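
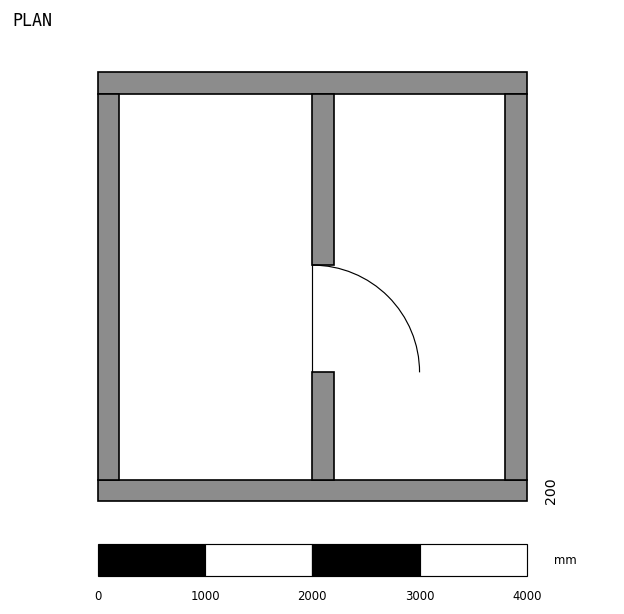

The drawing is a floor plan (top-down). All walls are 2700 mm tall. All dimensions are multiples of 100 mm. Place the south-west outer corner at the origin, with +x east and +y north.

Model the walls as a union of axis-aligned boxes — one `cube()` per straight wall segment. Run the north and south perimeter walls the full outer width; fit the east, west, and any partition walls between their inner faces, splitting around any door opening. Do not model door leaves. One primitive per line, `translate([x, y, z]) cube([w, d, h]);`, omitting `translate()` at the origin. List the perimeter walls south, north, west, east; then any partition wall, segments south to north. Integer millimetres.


cube([4000, 200, 2700]);
translate([0, 3800, 0]) cube([4000, 200, 2700]);
translate([0, 200, 0]) cube([200, 3600, 2700]);
translate([3800, 200, 0]) cube([200, 3600, 2700]);
translate([2000, 200, 0]) cube([200, 1000, 2700]);
translate([2000, 2200, 0]) cube([200, 1600, 2700]);


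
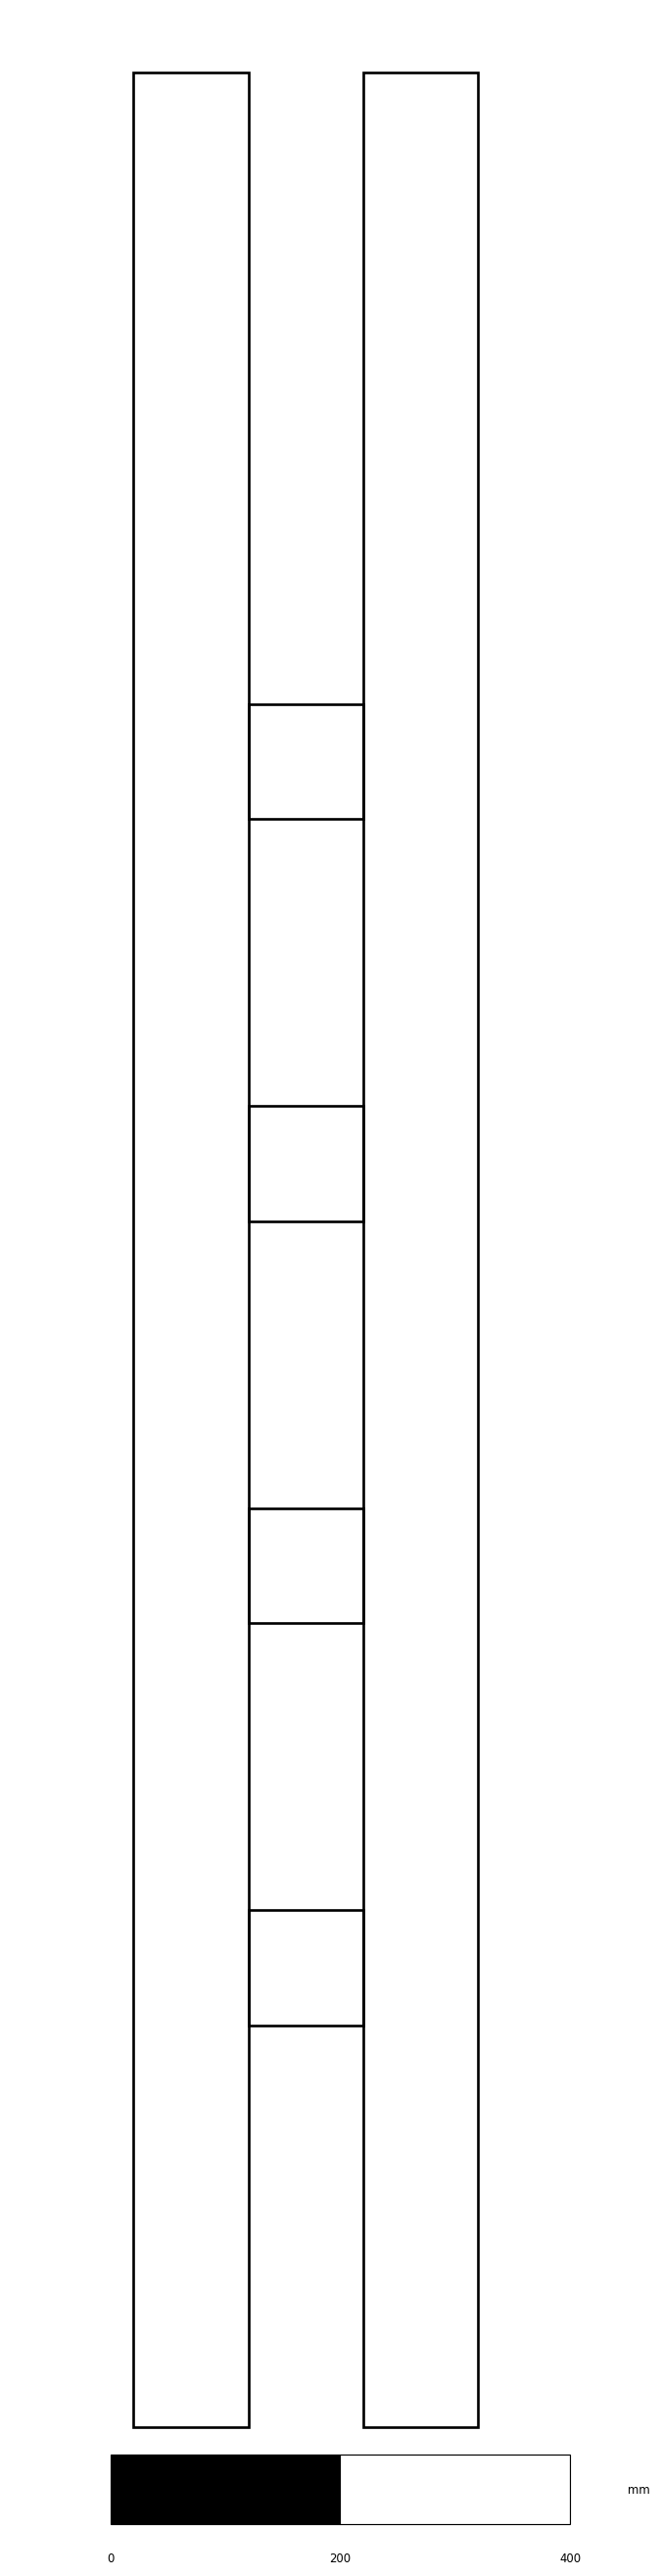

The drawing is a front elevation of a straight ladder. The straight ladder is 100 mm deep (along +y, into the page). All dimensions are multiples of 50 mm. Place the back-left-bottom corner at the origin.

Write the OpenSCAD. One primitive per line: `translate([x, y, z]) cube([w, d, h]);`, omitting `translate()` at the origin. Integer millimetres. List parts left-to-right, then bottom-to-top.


cube([100, 100, 2050]);
translate([100, 0, 350]) cube([100, 100, 100]);
translate([100, 0, 700]) cube([100, 100, 100]);
translate([100, 0, 1050]) cube([100, 100, 100]);
translate([100, 0, 1400]) cube([100, 100, 100]);
translate([200, 0, 0]) cube([100, 100, 2050]);


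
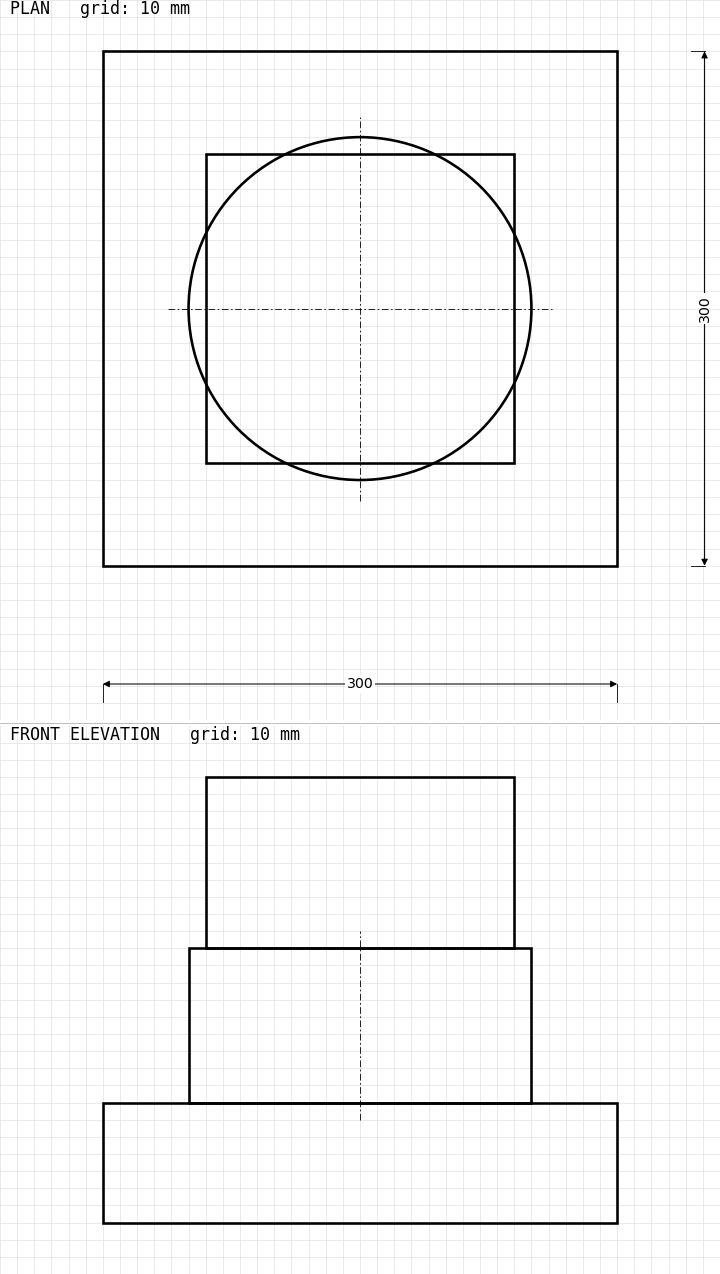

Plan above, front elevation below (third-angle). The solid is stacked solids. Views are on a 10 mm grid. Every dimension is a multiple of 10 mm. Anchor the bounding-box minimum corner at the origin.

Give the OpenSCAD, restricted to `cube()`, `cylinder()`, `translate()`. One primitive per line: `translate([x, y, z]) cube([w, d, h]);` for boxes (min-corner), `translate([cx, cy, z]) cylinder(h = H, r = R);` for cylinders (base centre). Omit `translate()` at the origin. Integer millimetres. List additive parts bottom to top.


cube([300, 300, 70]);
translate([150, 150, 70]) cylinder(h = 90, r = 100);
translate([60, 60, 160]) cube([180, 180, 100]);


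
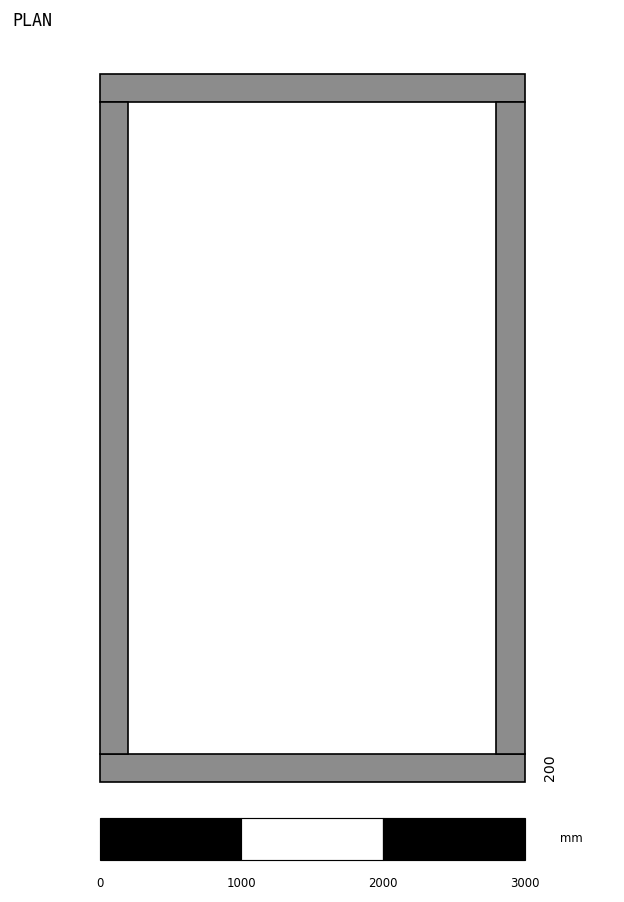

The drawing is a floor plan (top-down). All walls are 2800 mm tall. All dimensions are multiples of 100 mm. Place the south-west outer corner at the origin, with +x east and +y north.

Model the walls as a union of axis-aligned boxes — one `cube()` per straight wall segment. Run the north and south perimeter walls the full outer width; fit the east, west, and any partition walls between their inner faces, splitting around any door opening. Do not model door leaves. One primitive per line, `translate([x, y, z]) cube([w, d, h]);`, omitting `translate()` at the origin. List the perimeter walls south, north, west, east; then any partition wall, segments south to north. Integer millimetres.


cube([3000, 200, 2800]);
translate([0, 4800, 0]) cube([3000, 200, 2800]);
translate([0, 200, 0]) cube([200, 4600, 2800]);
translate([2800, 200, 0]) cube([200, 4600, 2800]);


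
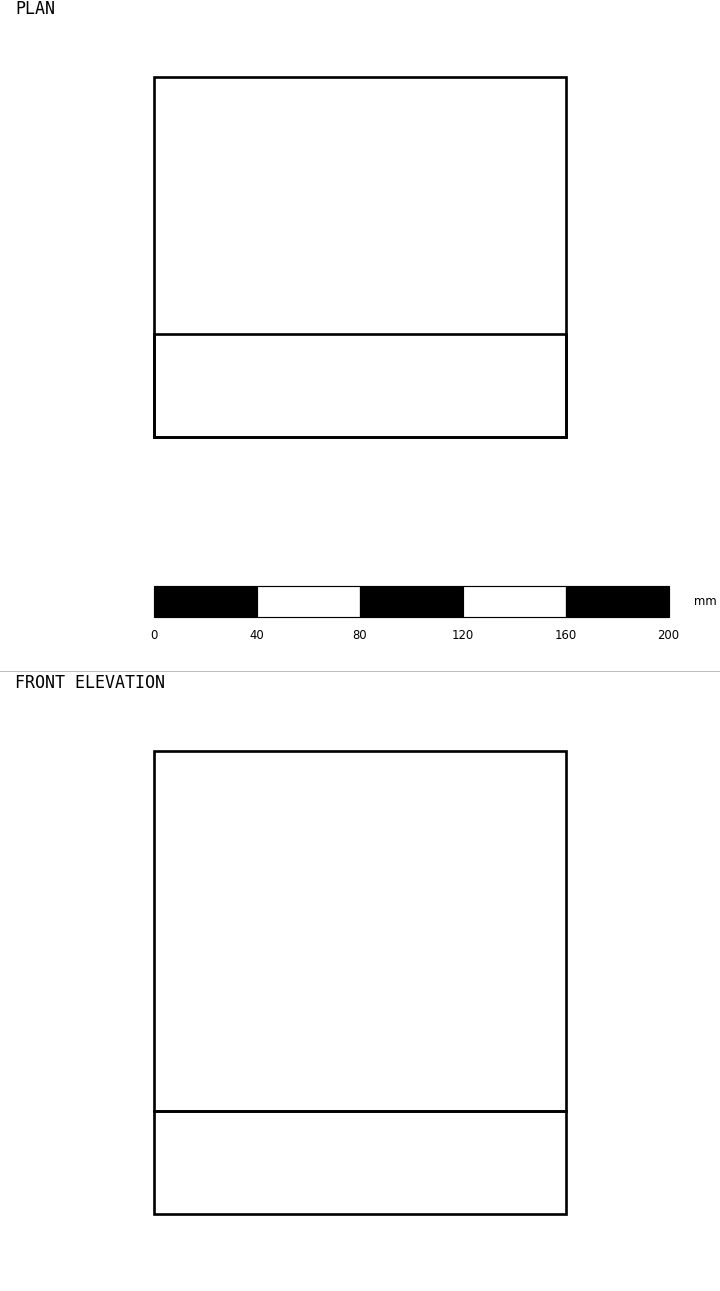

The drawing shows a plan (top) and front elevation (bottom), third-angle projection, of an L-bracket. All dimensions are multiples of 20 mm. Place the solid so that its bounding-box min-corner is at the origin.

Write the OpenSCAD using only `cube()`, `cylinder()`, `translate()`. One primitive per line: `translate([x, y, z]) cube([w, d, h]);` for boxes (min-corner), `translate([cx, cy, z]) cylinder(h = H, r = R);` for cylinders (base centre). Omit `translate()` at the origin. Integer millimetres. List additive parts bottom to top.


cube([160, 140, 40]);
translate([0, 0, 40]) cube([160, 40, 140]);


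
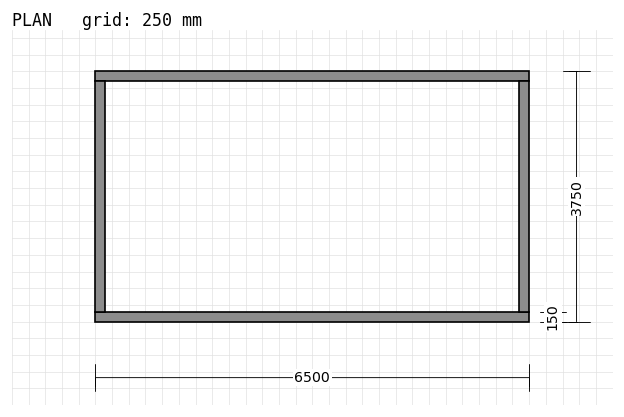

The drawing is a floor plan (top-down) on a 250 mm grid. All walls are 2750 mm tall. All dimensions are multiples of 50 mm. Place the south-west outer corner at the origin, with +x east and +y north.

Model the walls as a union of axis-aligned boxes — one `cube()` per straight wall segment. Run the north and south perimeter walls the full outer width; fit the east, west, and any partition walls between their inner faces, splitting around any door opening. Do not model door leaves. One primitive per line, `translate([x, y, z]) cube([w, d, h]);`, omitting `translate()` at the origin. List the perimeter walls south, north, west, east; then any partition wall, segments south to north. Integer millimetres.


cube([6500, 150, 2750]);
translate([0, 3600, 0]) cube([6500, 150, 2750]);
translate([0, 150, 0]) cube([150, 3450, 2750]);
translate([6350, 150, 0]) cube([150, 3450, 2750]);


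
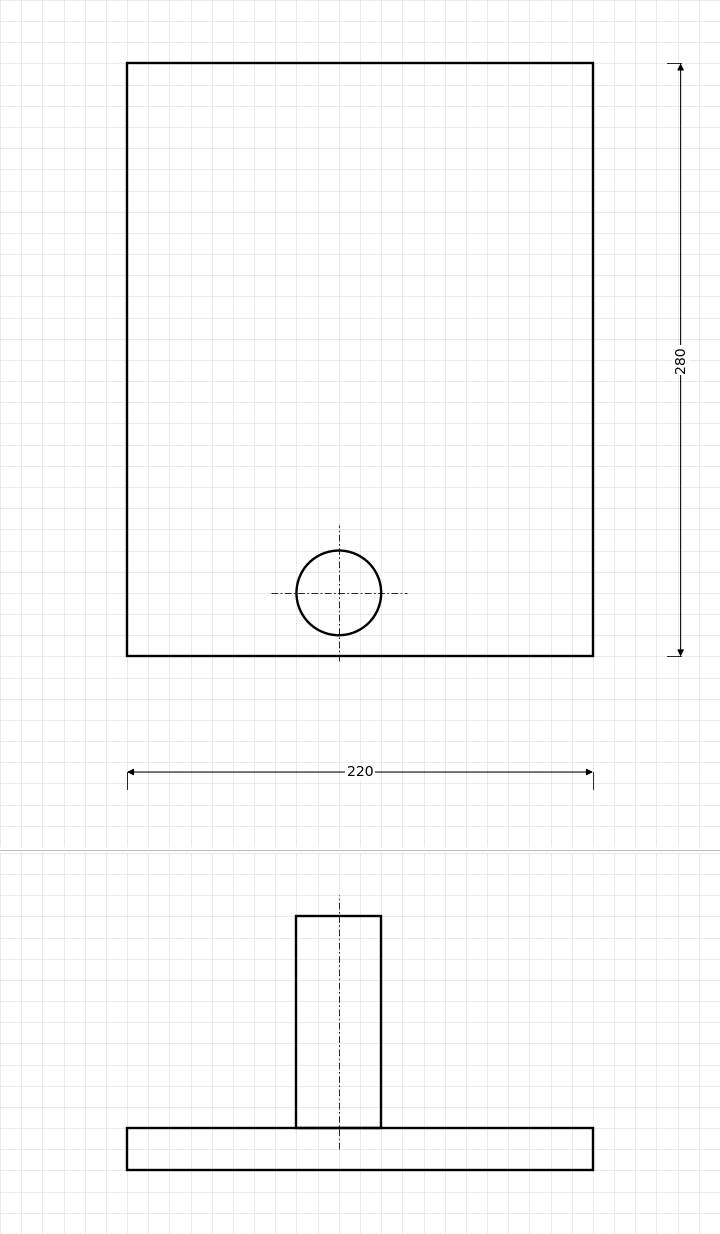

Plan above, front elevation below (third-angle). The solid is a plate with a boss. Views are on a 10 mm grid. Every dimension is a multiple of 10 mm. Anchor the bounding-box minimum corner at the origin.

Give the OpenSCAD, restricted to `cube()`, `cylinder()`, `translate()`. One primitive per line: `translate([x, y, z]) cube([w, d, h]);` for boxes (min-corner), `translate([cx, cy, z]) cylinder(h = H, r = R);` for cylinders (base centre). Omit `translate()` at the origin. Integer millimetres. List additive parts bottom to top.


cube([220, 280, 20]);
translate([100, 30, 20]) cylinder(h = 100, r = 20);


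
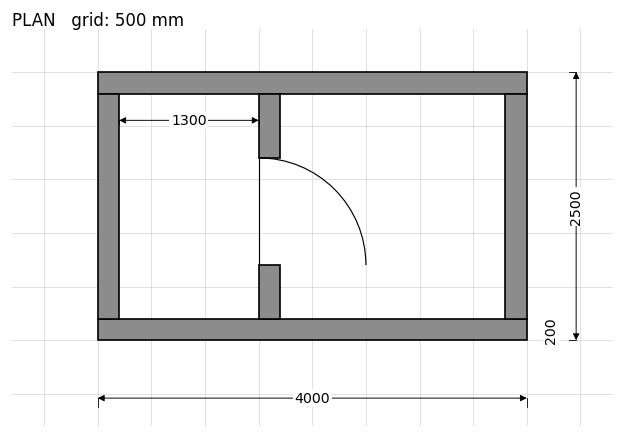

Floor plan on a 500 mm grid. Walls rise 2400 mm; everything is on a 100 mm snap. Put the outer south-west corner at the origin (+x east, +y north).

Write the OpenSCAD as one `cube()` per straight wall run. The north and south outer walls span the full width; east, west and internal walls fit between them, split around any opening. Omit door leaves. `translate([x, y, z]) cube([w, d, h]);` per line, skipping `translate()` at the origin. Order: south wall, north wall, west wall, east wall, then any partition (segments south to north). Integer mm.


cube([4000, 200, 2400]);
translate([0, 2300, 0]) cube([4000, 200, 2400]);
translate([0, 200, 0]) cube([200, 2100, 2400]);
translate([3800, 200, 0]) cube([200, 2100, 2400]);
translate([1500, 200, 0]) cube([200, 500, 2400]);
translate([1500, 1700, 0]) cube([200, 600, 2400]);


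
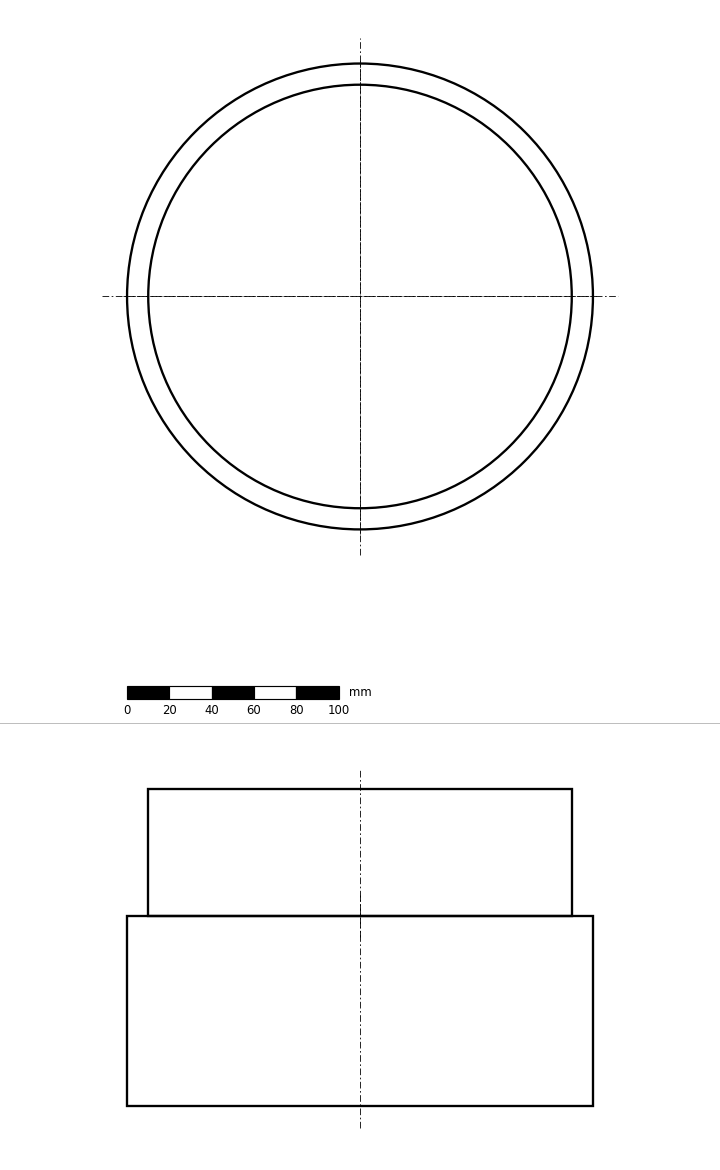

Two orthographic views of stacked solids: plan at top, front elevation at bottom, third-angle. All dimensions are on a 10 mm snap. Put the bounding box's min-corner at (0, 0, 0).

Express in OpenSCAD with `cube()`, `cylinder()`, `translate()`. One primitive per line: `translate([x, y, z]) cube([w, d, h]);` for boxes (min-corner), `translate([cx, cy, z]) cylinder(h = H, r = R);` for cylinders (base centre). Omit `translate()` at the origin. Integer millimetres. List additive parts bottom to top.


translate([110, 110, 0]) cylinder(h = 90, r = 110);
translate([110, 110, 90]) cylinder(h = 60, r = 100);


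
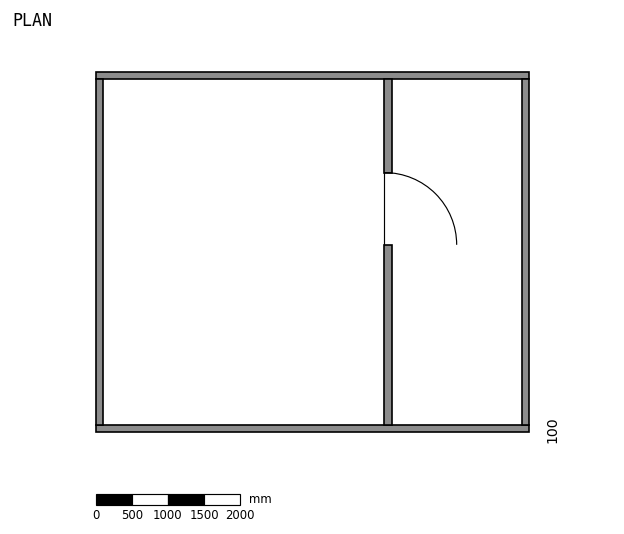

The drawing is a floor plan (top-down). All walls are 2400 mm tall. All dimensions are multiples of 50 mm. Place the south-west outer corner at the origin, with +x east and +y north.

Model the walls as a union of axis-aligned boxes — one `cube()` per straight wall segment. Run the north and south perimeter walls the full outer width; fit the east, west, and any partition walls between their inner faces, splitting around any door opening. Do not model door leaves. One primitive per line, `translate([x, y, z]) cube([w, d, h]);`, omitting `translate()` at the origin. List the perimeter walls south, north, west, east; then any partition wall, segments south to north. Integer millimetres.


cube([6000, 100, 2400]);
translate([0, 4900, 0]) cube([6000, 100, 2400]);
translate([0, 100, 0]) cube([100, 4800, 2400]);
translate([5900, 100, 0]) cube([100, 4800, 2400]);
translate([4000, 100, 0]) cube([100, 2500, 2400]);
translate([4000, 3600, 0]) cube([100, 1300, 2400]);


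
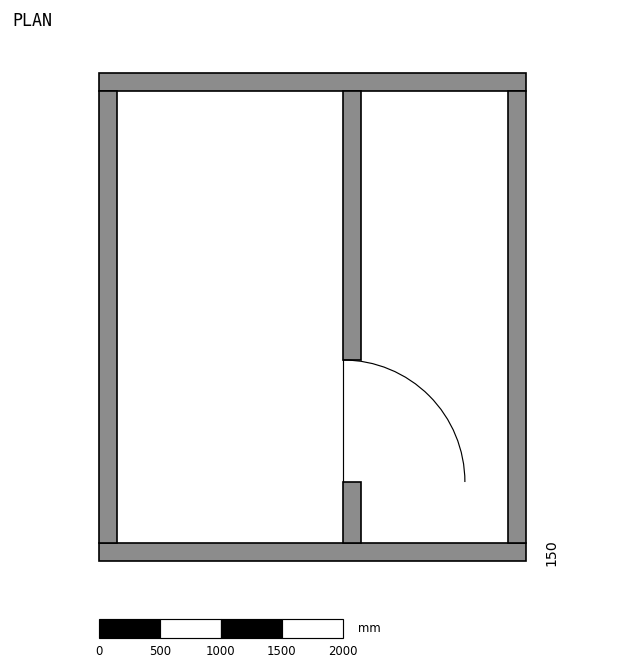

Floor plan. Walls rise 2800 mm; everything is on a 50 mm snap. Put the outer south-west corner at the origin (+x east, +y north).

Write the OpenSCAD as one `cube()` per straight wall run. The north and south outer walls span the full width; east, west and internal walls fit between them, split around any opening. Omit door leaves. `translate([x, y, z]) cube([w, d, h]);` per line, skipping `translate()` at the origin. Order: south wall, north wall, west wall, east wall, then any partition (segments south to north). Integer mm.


cube([3500, 150, 2800]);
translate([0, 3850, 0]) cube([3500, 150, 2800]);
translate([0, 150, 0]) cube([150, 3700, 2800]);
translate([3350, 150, 0]) cube([150, 3700, 2800]);
translate([2000, 150, 0]) cube([150, 500, 2800]);
translate([2000, 1650, 0]) cube([150, 2200, 2800]);


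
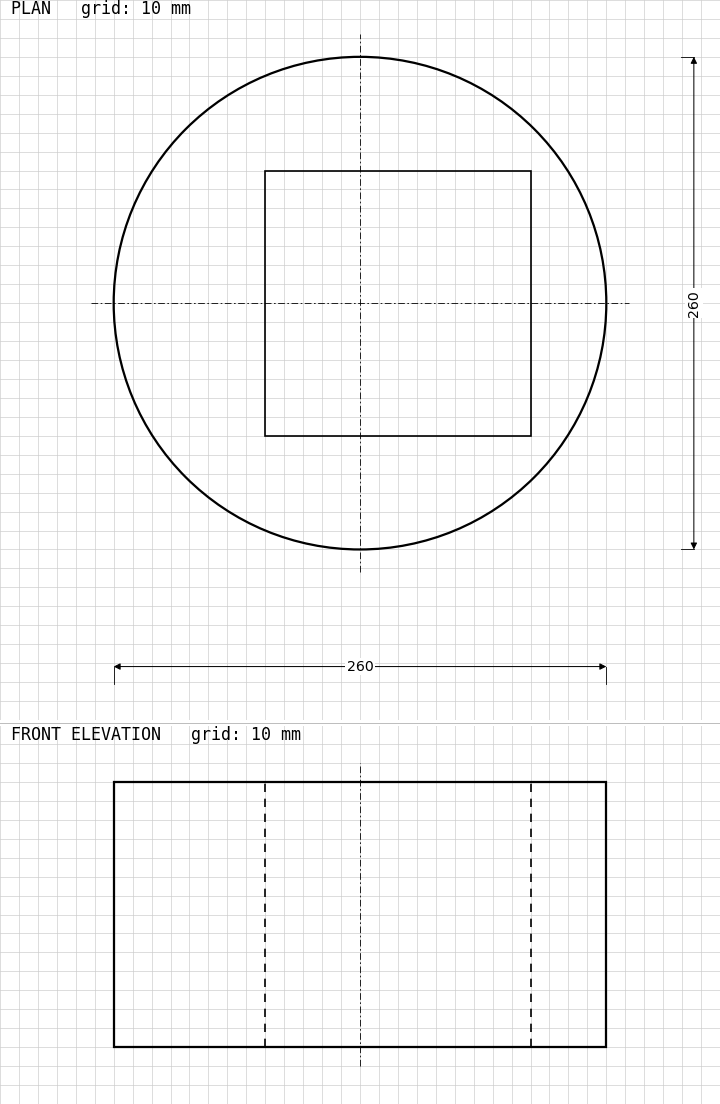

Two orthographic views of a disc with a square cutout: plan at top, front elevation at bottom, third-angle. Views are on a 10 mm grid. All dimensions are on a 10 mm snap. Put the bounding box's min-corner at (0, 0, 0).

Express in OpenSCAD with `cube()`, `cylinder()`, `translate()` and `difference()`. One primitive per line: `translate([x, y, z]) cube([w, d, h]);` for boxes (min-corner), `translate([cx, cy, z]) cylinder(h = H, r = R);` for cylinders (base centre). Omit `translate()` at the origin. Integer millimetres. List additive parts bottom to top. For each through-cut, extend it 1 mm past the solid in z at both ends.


difference() {
  translate([130, 130, 0]) cylinder(h = 140, r = 130);
  translate([80, 60, -1]) cube([140, 140, 142]);
}


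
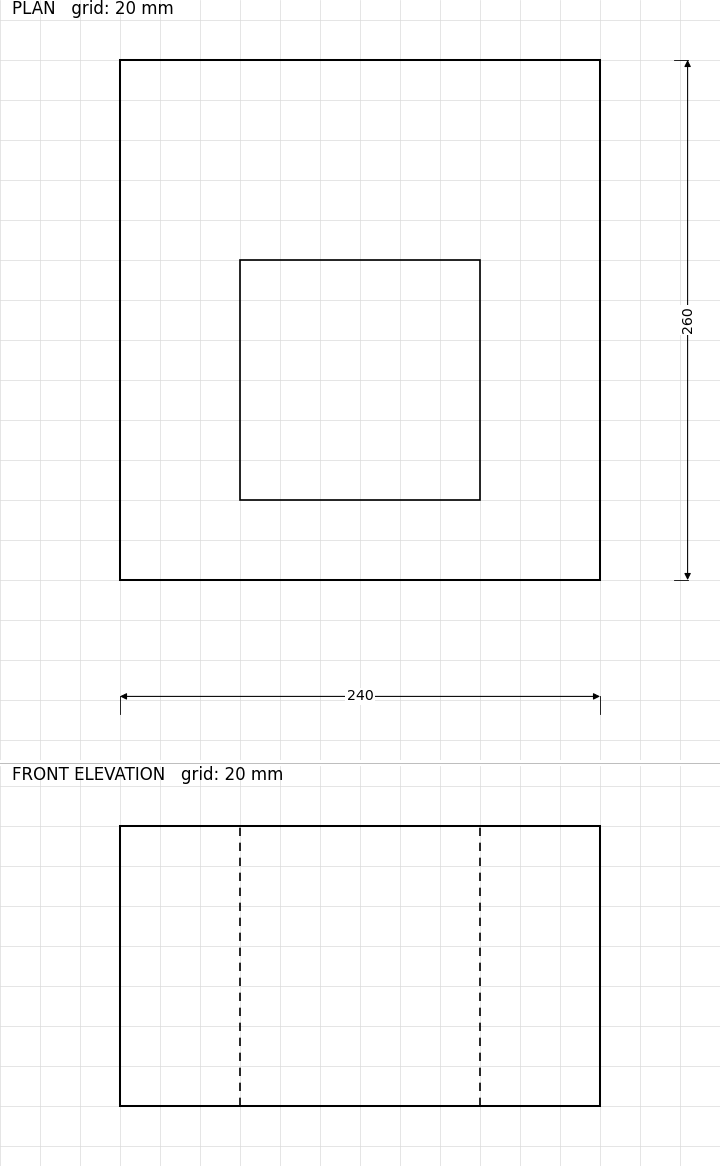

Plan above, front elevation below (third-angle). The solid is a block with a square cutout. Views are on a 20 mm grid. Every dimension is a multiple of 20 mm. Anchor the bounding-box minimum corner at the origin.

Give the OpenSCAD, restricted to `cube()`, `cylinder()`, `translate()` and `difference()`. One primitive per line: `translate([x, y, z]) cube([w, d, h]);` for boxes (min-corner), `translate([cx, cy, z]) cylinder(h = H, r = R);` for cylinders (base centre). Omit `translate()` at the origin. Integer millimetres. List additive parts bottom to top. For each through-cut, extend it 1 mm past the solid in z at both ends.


difference() {
  cube([240, 260, 140]);
  translate([60, 40, -1]) cube([120, 120, 142]);
}


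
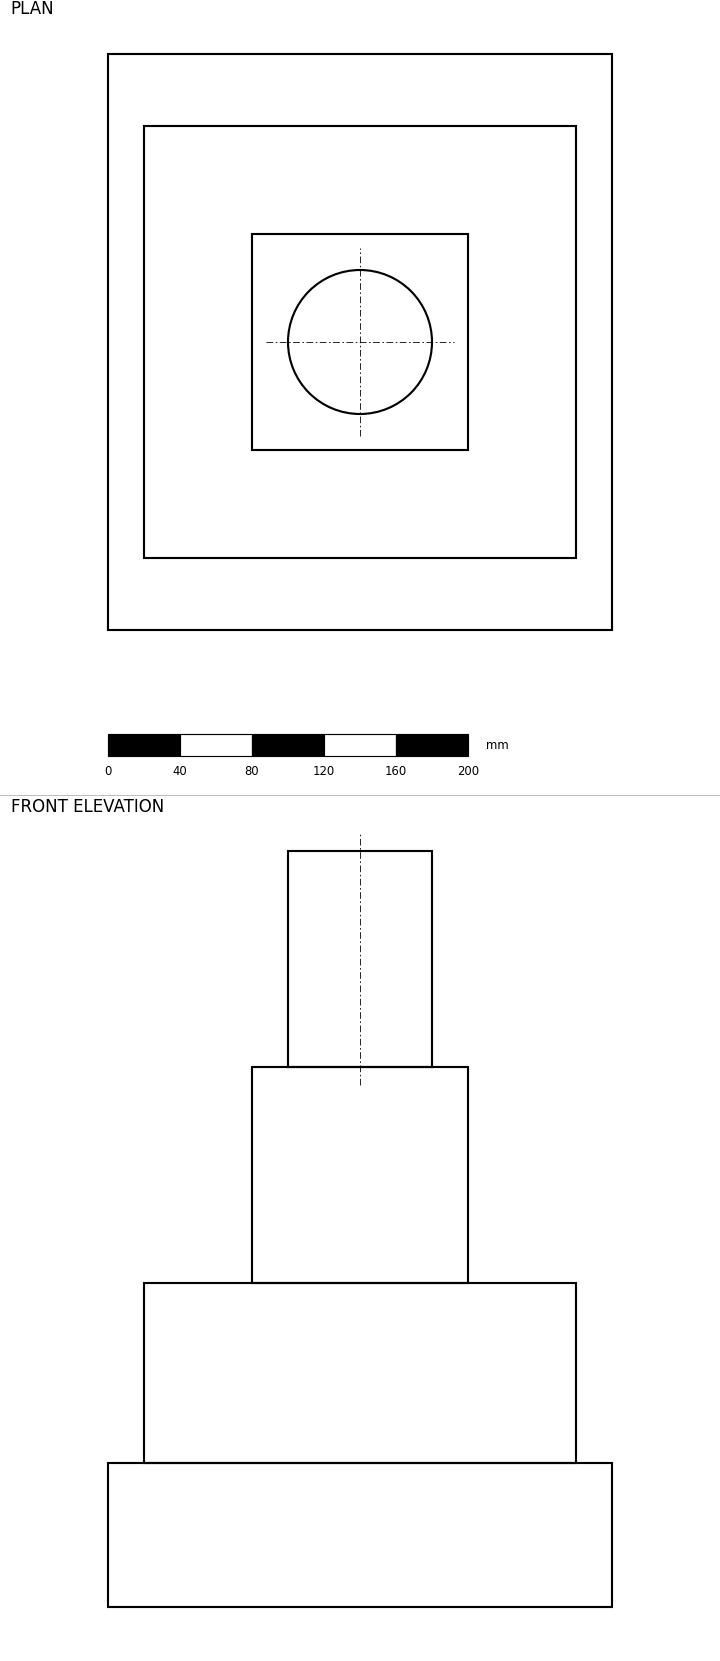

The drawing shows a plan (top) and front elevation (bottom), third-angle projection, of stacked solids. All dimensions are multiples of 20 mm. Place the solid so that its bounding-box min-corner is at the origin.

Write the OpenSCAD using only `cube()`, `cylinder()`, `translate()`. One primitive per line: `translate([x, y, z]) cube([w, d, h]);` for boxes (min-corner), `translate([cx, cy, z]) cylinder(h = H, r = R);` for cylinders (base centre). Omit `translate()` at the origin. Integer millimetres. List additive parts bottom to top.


cube([280, 320, 80]);
translate([20, 40, 80]) cube([240, 240, 100]);
translate([80, 100, 180]) cube([120, 120, 120]);
translate([140, 160, 300]) cylinder(h = 120, r = 40);


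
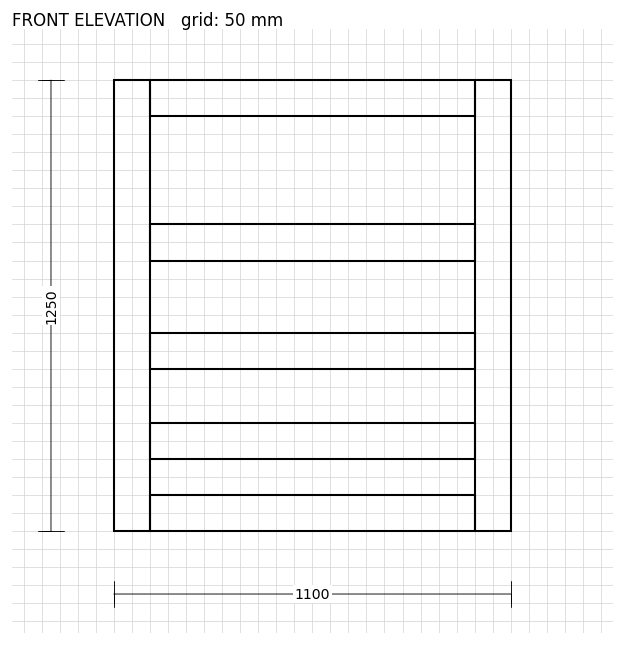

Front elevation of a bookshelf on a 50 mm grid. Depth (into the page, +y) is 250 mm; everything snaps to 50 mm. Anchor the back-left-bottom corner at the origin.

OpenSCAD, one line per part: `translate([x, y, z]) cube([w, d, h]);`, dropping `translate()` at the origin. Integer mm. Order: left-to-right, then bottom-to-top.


cube([100, 250, 1250]);
translate([100, 0, 0]) cube([900, 250, 100]);
translate([100, 0, 200]) cube([900, 250, 100]);
translate([100, 0, 450]) cube([900, 250, 100]);
translate([100, 0, 750]) cube([900, 250, 100]);
translate([100, 0, 1150]) cube([900, 250, 100]);
translate([1000, 0, 0]) cube([100, 250, 1250]);


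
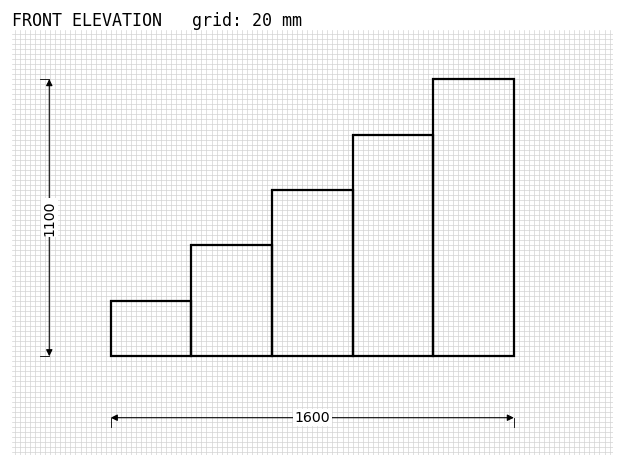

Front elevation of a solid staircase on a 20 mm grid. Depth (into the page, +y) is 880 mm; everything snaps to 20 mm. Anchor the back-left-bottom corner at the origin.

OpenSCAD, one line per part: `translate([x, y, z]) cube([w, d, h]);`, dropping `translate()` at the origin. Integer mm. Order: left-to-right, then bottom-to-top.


cube([320, 880, 220]);
translate([320, 0, 0]) cube([320, 880, 440]);
translate([640, 0, 0]) cube([320, 880, 660]);
translate([960, 0, 0]) cube([320, 880, 880]);
translate([1280, 0, 0]) cube([320, 880, 1100]);


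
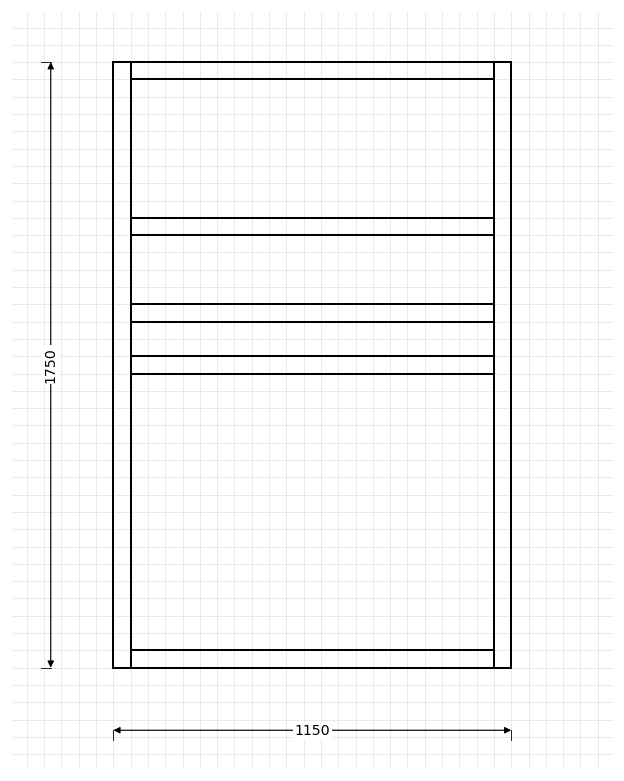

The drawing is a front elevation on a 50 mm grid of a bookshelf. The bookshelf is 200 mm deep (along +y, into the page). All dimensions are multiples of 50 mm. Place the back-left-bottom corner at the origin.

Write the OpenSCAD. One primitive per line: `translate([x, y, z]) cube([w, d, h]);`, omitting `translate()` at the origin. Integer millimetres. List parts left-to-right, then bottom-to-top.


cube([50, 200, 1750]);
translate([50, 0, 0]) cube([1050, 200, 50]);
translate([50, 0, 850]) cube([1050, 200, 50]);
translate([50, 0, 1000]) cube([1050, 200, 50]);
translate([50, 0, 1250]) cube([1050, 200, 50]);
translate([50, 0, 1700]) cube([1050, 200, 50]);
translate([1100, 0, 0]) cube([50, 200, 1750]);


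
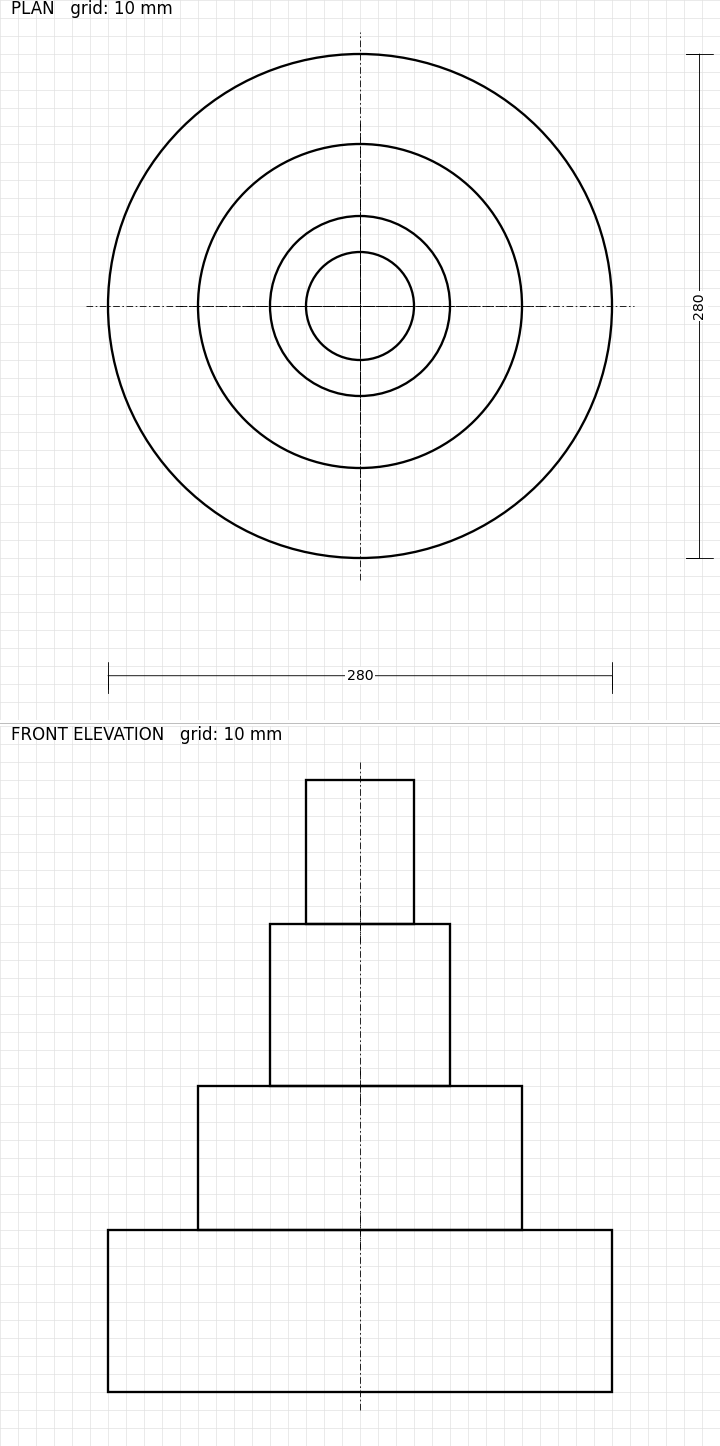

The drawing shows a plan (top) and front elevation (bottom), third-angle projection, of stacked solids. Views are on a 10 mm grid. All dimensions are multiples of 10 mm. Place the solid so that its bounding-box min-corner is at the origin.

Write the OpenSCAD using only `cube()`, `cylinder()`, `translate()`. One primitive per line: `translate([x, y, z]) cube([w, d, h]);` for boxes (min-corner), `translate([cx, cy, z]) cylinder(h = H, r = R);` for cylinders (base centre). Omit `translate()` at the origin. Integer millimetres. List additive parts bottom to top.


translate([140, 140, 0]) cylinder(h = 90, r = 140);
translate([140, 140, 90]) cylinder(h = 80, r = 90);
translate([140, 140, 170]) cylinder(h = 90, r = 50);
translate([140, 140, 260]) cylinder(h = 80, r = 30);


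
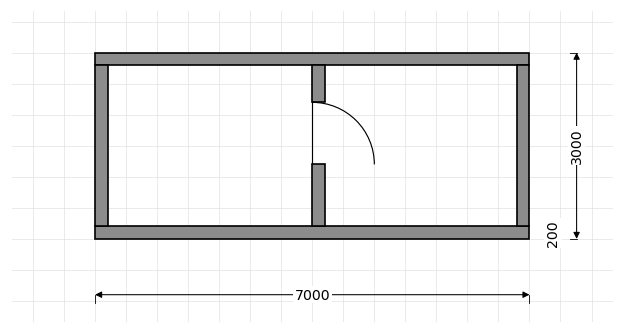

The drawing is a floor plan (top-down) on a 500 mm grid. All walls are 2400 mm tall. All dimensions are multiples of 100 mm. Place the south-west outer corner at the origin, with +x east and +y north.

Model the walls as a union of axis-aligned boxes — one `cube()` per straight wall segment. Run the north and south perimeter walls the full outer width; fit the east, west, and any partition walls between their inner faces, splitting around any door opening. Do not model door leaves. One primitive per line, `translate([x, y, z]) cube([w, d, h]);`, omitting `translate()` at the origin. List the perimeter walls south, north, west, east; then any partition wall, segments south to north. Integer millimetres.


cube([7000, 200, 2400]);
translate([0, 2800, 0]) cube([7000, 200, 2400]);
translate([0, 200, 0]) cube([200, 2600, 2400]);
translate([6800, 200, 0]) cube([200, 2600, 2400]);
translate([3500, 200, 0]) cube([200, 1000, 2400]);
translate([3500, 2200, 0]) cube([200, 600, 2400]);


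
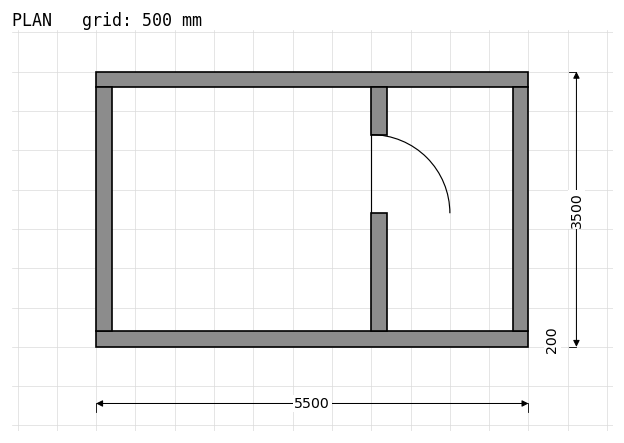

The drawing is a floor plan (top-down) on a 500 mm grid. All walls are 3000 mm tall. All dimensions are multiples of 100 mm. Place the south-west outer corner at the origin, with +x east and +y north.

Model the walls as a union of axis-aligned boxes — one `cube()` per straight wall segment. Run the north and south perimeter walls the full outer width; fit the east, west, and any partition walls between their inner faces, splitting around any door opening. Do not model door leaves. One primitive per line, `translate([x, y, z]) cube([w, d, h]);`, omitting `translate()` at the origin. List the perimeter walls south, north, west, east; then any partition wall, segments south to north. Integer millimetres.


cube([5500, 200, 3000]);
translate([0, 3300, 0]) cube([5500, 200, 3000]);
translate([0, 200, 0]) cube([200, 3100, 3000]);
translate([5300, 200, 0]) cube([200, 3100, 3000]);
translate([3500, 200, 0]) cube([200, 1500, 3000]);
translate([3500, 2700, 0]) cube([200, 600, 3000]);


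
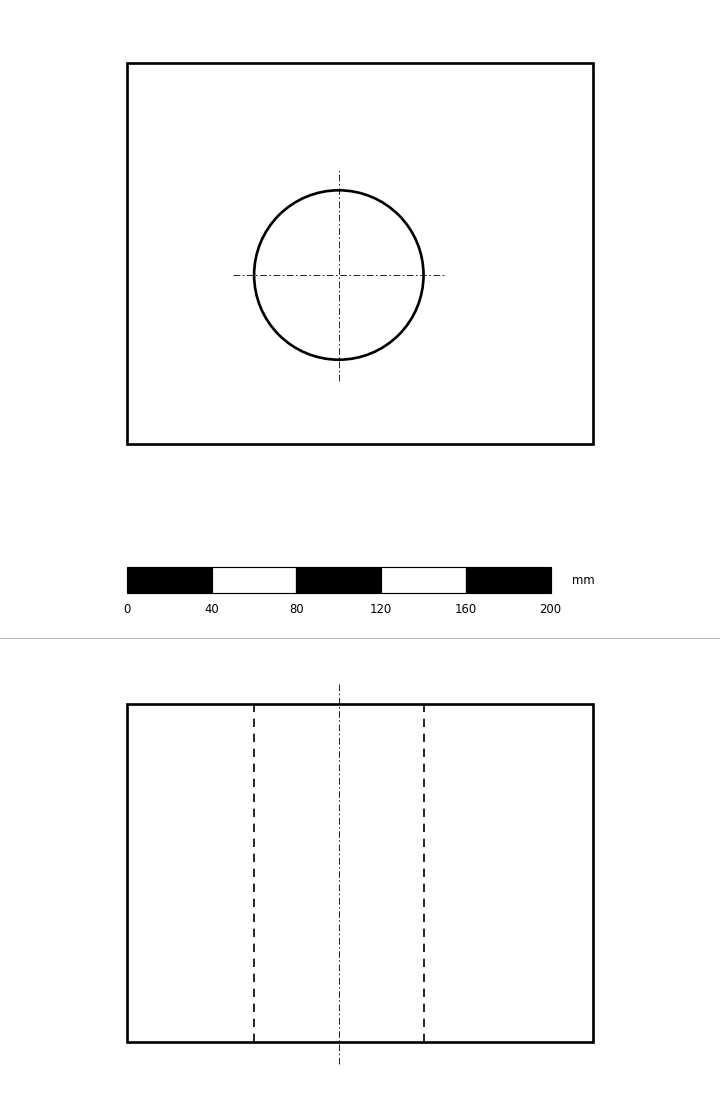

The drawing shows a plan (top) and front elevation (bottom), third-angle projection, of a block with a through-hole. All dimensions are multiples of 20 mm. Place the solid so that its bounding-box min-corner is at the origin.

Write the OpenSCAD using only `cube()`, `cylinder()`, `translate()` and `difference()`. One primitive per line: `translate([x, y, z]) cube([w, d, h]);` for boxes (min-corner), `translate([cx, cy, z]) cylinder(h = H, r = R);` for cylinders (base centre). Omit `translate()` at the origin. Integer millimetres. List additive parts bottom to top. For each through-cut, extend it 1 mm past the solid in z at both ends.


difference() {
  cube([220, 180, 160]);
  translate([100, 80, -1]) cylinder(h = 162, r = 40);
}


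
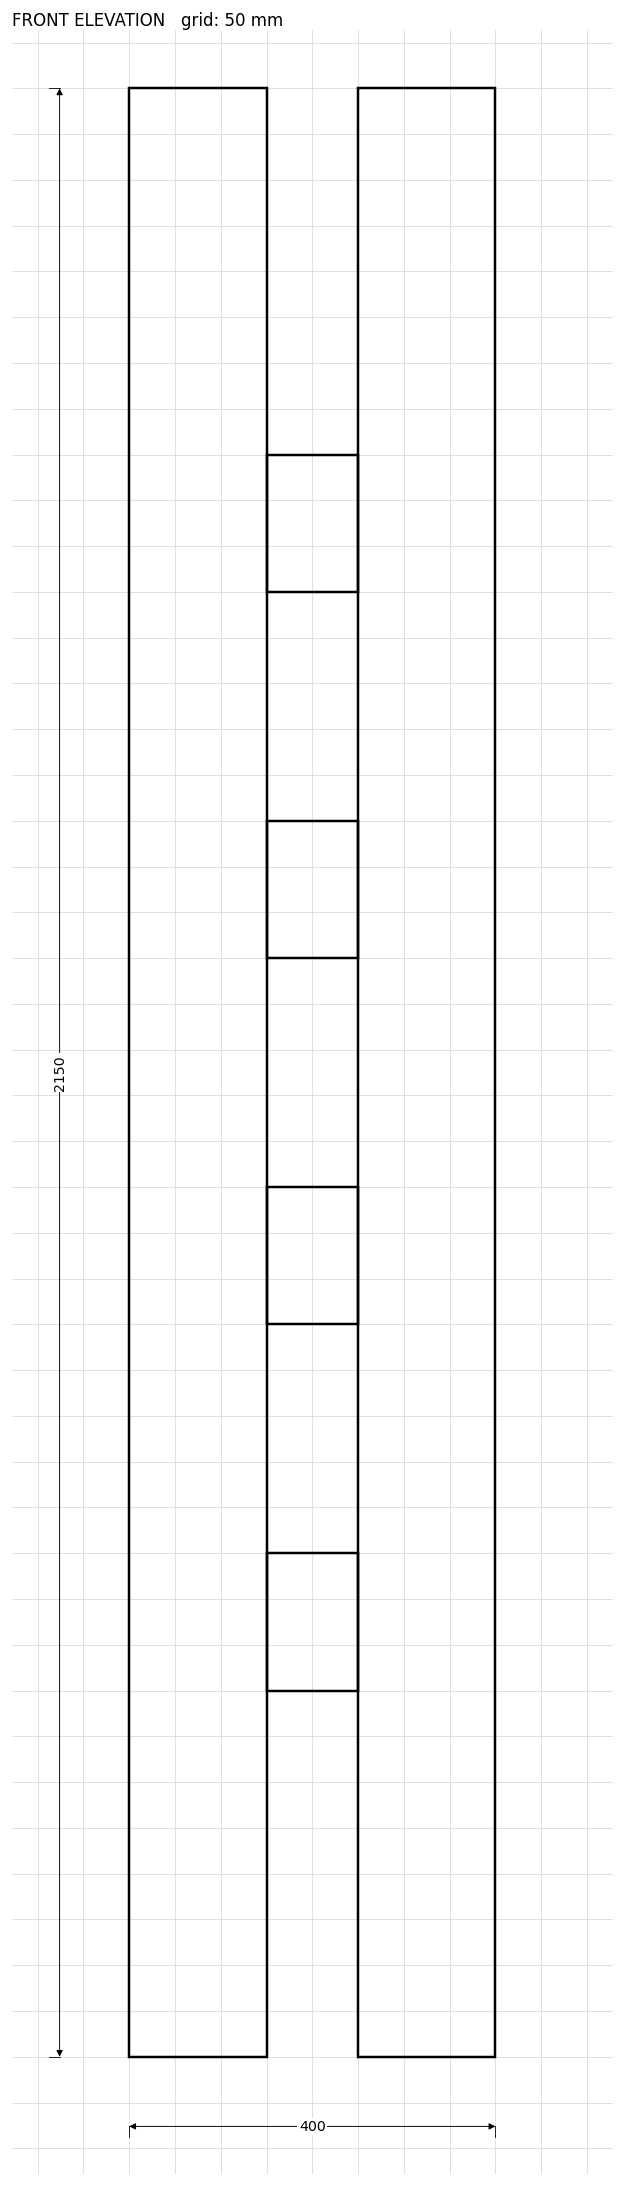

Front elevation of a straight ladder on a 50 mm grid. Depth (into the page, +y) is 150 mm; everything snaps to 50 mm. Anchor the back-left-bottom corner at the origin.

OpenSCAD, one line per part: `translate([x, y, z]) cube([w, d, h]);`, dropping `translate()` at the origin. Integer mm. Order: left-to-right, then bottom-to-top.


cube([150, 150, 2150]);
translate([150, 0, 400]) cube([100, 150, 150]);
translate([150, 0, 800]) cube([100, 150, 150]);
translate([150, 0, 1200]) cube([100, 150, 150]);
translate([150, 0, 1600]) cube([100, 150, 150]);
translate([250, 0, 0]) cube([150, 150, 2150]);


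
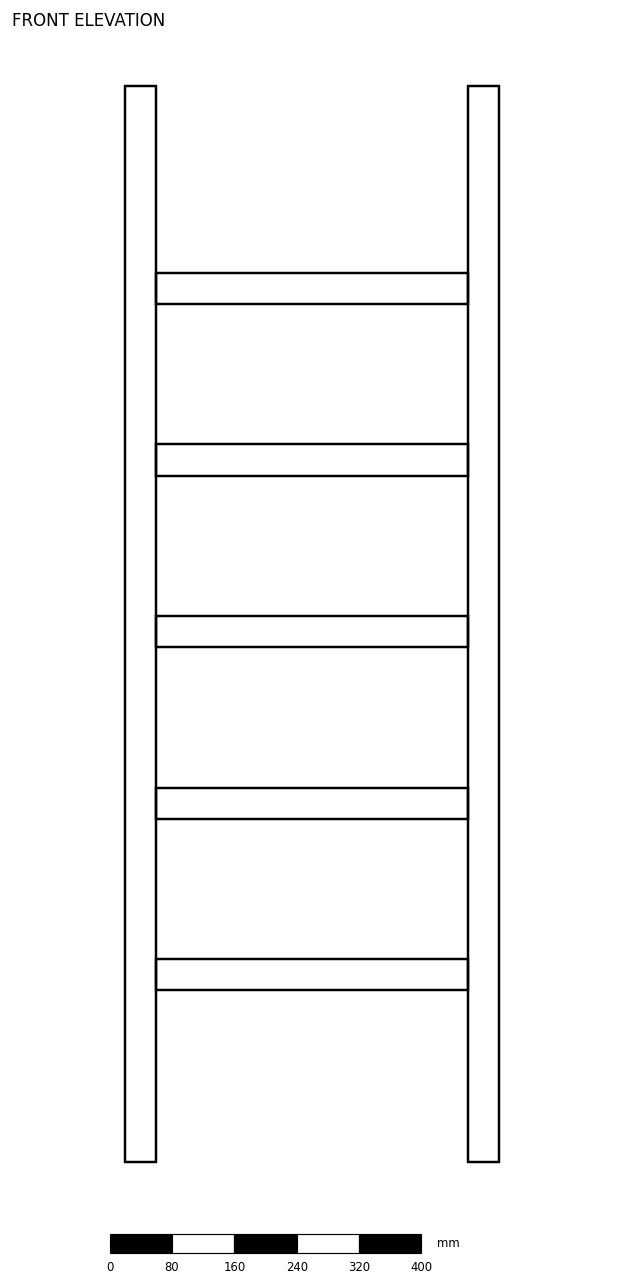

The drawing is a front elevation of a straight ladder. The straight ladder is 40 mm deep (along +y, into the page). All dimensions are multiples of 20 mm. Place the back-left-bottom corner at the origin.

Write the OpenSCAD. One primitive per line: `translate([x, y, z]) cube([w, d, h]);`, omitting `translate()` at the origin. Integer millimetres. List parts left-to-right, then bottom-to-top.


cube([40, 40, 1380]);
translate([40, 0, 220]) cube([400, 40, 40]);
translate([40, 0, 440]) cube([400, 40, 40]);
translate([40, 0, 660]) cube([400, 40, 40]);
translate([40, 0, 880]) cube([400, 40, 40]);
translate([40, 0, 1100]) cube([400, 40, 40]);
translate([440, 0, 0]) cube([40, 40, 1380]);


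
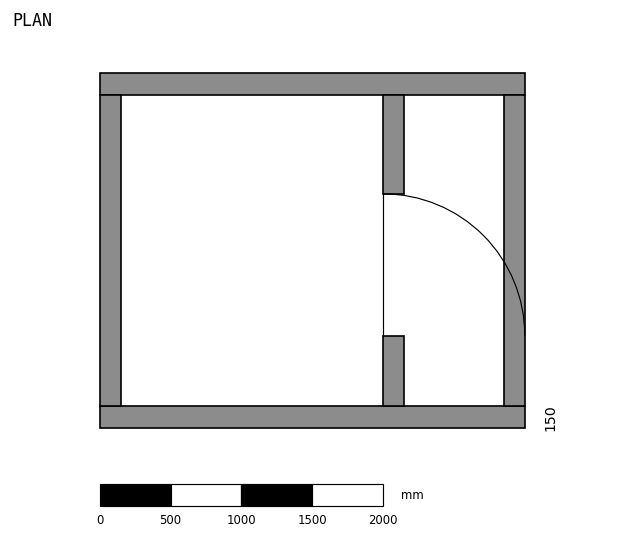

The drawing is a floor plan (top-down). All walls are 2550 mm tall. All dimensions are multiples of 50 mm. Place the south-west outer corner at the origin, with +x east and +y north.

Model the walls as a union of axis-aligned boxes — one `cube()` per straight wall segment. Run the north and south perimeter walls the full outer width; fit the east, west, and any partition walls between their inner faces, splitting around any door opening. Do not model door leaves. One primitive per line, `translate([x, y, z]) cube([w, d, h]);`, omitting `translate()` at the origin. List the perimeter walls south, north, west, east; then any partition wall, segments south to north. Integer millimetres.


cube([3000, 150, 2550]);
translate([0, 2350, 0]) cube([3000, 150, 2550]);
translate([0, 150, 0]) cube([150, 2200, 2550]);
translate([2850, 150, 0]) cube([150, 2200, 2550]);
translate([2000, 150, 0]) cube([150, 500, 2550]);
translate([2000, 1650, 0]) cube([150, 700, 2550]);


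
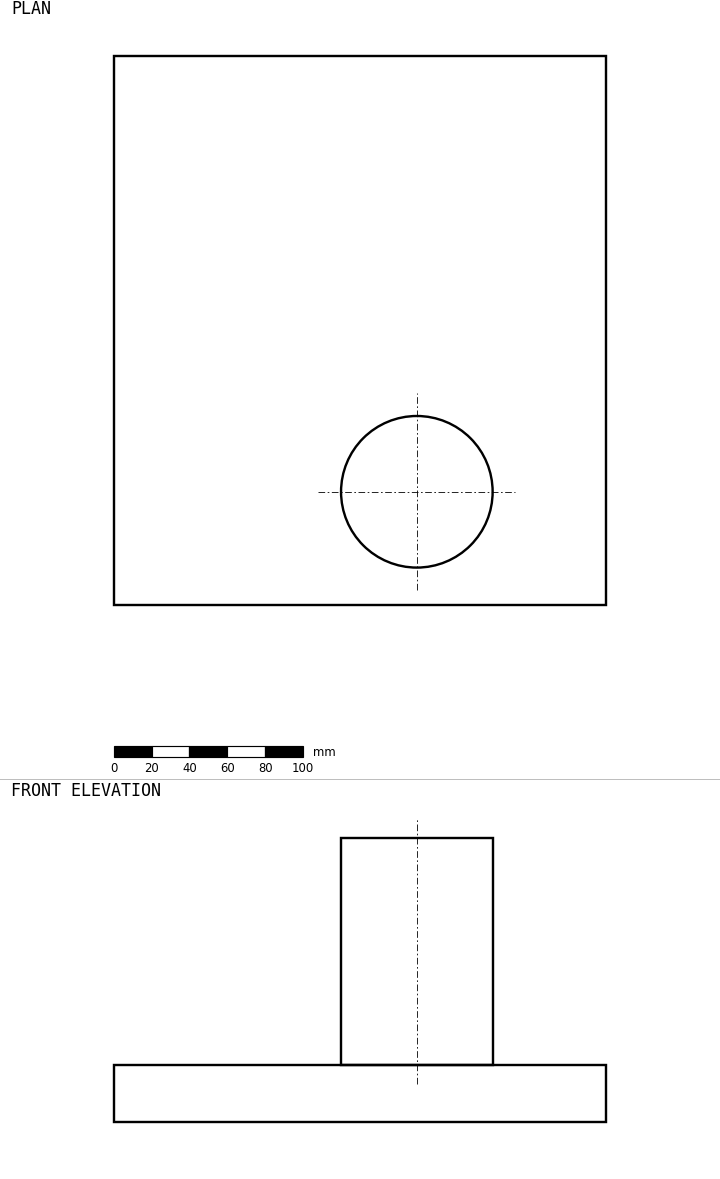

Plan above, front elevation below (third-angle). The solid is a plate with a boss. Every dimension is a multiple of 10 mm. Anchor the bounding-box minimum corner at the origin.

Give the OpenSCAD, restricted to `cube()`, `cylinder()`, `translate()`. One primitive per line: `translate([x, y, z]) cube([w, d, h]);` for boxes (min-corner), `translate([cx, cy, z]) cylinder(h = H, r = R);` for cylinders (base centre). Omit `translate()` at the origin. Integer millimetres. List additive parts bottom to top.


cube([260, 290, 30]);
translate([160, 60, 30]) cylinder(h = 120, r = 40);


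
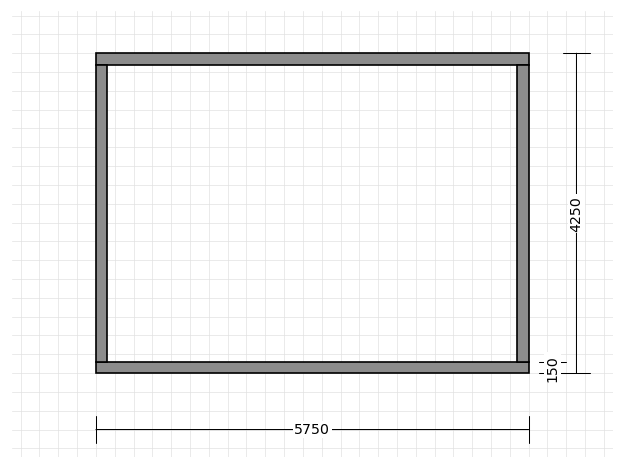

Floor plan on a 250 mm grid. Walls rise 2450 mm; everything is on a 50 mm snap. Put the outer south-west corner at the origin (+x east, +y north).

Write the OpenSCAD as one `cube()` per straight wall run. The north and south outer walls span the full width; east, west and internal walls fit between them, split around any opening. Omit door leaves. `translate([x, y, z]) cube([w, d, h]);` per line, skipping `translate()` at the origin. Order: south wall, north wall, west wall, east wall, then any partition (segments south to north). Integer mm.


cube([5750, 150, 2450]);
translate([0, 4100, 0]) cube([5750, 150, 2450]);
translate([0, 150, 0]) cube([150, 3950, 2450]);
translate([5600, 150, 0]) cube([150, 3950, 2450]);


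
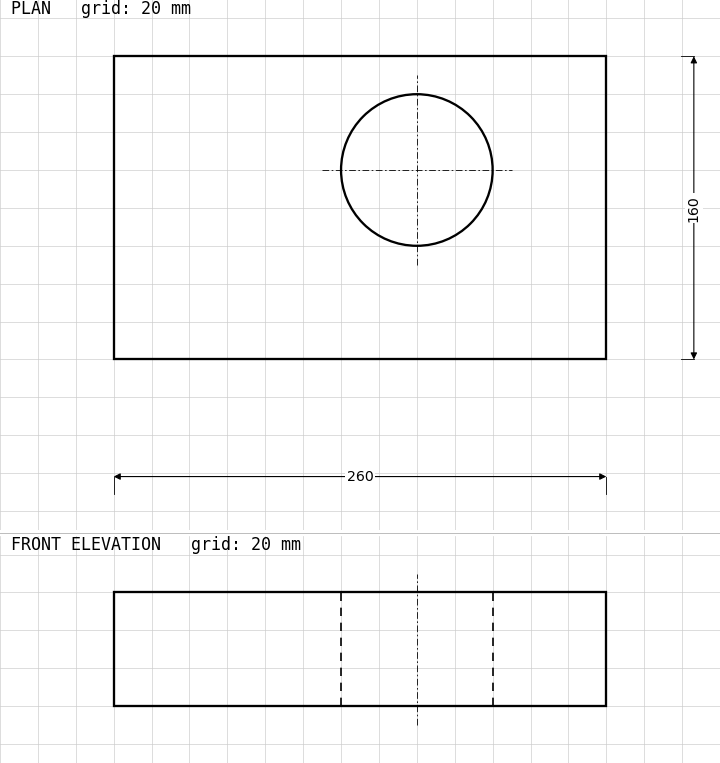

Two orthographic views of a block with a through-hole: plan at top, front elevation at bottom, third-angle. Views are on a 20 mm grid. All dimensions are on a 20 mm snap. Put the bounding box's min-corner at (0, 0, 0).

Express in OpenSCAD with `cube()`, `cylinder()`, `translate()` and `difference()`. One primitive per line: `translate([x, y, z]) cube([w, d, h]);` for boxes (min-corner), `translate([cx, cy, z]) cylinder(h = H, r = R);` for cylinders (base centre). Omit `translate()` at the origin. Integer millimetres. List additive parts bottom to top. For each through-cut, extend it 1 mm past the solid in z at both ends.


difference() {
  cube([260, 160, 60]);
  translate([160, 100, -1]) cylinder(h = 62, r = 40);
}


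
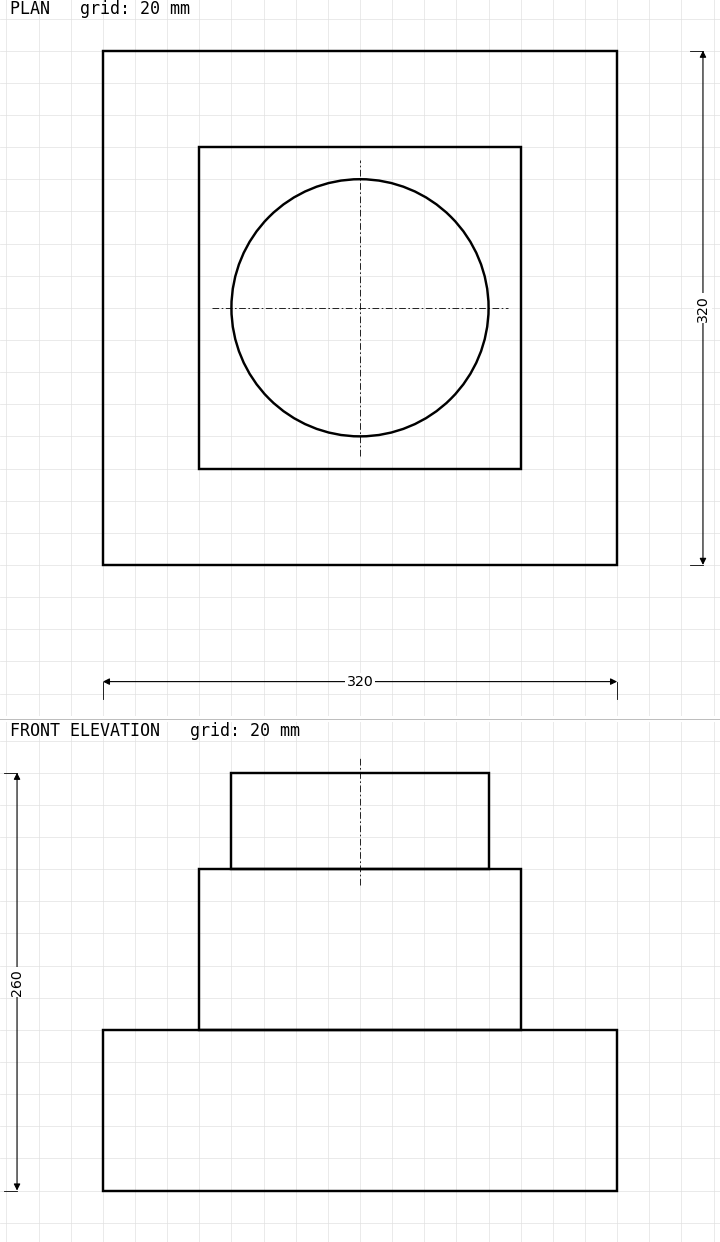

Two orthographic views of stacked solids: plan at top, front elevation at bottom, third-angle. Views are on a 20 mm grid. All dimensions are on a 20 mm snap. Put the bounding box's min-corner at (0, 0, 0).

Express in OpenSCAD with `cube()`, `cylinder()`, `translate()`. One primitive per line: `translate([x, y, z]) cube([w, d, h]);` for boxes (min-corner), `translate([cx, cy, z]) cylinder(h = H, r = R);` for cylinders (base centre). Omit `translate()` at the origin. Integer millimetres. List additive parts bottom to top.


cube([320, 320, 100]);
translate([60, 60, 100]) cube([200, 200, 100]);
translate([160, 160, 200]) cylinder(h = 60, r = 80);


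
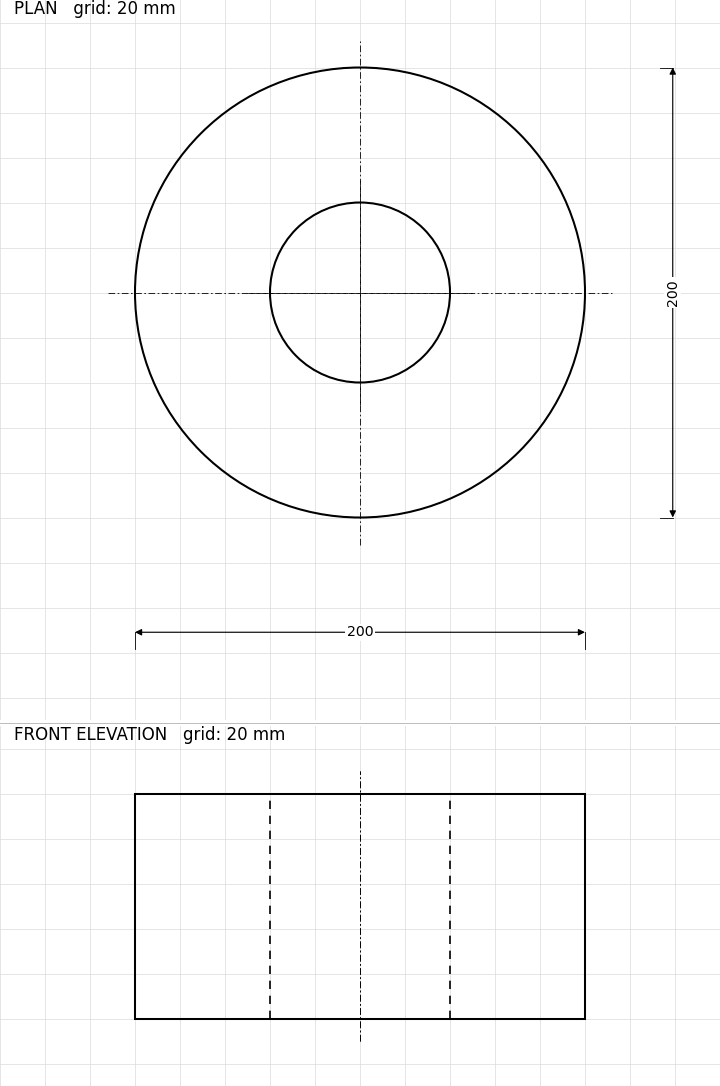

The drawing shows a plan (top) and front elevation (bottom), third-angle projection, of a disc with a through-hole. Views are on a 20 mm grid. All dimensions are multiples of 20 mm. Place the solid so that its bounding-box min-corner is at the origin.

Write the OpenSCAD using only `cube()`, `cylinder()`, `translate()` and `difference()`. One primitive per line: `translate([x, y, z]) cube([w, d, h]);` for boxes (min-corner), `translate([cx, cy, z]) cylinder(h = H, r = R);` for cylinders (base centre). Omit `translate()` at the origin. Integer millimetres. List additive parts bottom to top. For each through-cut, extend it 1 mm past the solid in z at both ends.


difference() {
  translate([100, 100, 0]) cylinder(h = 100, r = 100);
  translate([100, 100, -1]) cylinder(h = 102, r = 40);
}


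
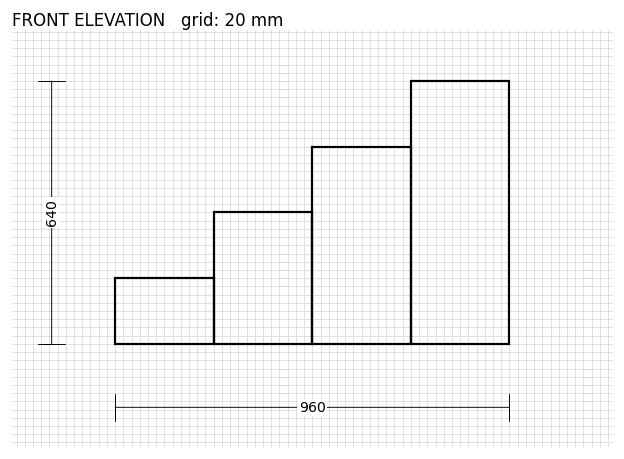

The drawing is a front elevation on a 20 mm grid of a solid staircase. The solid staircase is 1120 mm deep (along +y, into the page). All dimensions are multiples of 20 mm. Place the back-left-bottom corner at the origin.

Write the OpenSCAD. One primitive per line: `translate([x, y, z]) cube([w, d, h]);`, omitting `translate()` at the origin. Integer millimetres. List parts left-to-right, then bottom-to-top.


cube([240, 1120, 160]);
translate([240, 0, 0]) cube([240, 1120, 320]);
translate([480, 0, 0]) cube([240, 1120, 480]);
translate([720, 0, 0]) cube([240, 1120, 640]);


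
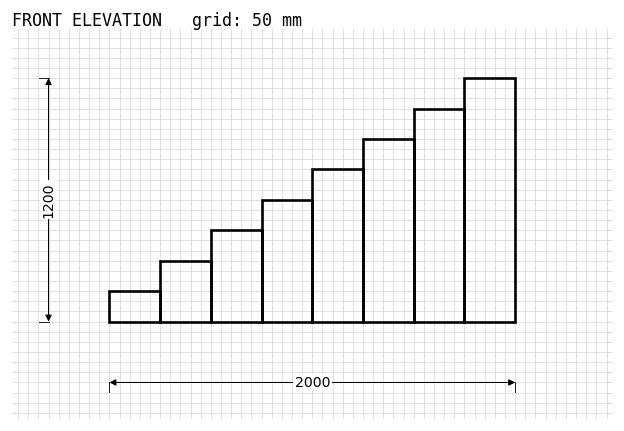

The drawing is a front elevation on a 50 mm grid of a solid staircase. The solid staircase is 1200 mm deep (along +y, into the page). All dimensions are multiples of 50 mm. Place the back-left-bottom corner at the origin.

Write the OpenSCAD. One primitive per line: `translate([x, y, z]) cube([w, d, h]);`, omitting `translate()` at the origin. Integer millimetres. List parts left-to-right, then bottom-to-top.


cube([250, 1200, 150]);
translate([250, 0, 0]) cube([250, 1200, 300]);
translate([500, 0, 0]) cube([250, 1200, 450]);
translate([750, 0, 0]) cube([250, 1200, 600]);
translate([1000, 0, 0]) cube([250, 1200, 750]);
translate([1250, 0, 0]) cube([250, 1200, 900]);
translate([1500, 0, 0]) cube([250, 1200, 1050]);
translate([1750, 0, 0]) cube([250, 1200, 1200]);


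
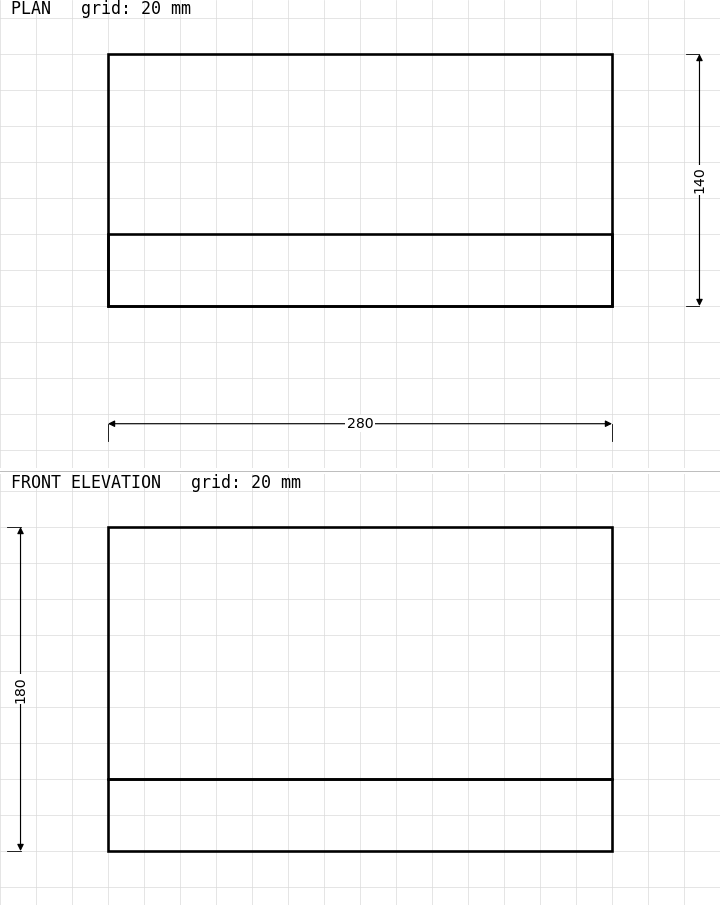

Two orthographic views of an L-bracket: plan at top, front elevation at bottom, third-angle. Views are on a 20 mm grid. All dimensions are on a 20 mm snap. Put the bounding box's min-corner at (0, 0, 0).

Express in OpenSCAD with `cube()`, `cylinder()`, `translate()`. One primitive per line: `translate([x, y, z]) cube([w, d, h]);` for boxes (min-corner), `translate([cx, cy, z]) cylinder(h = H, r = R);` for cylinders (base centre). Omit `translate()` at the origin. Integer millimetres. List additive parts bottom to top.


cube([280, 140, 40]);
translate([0, 0, 40]) cube([280, 40, 140]);


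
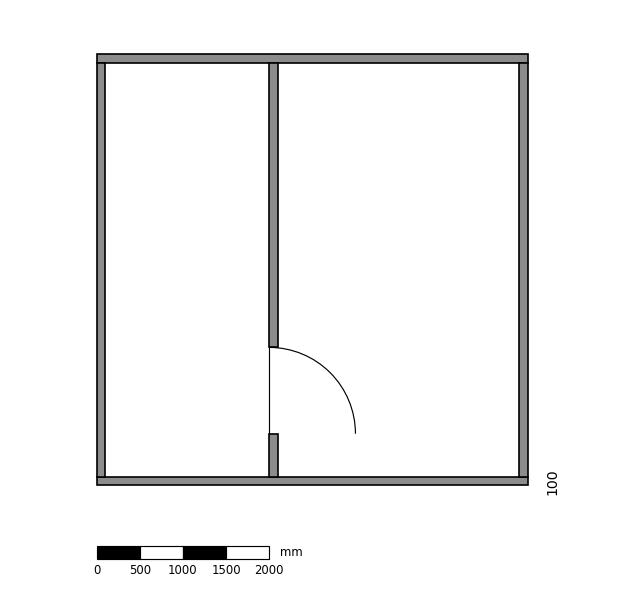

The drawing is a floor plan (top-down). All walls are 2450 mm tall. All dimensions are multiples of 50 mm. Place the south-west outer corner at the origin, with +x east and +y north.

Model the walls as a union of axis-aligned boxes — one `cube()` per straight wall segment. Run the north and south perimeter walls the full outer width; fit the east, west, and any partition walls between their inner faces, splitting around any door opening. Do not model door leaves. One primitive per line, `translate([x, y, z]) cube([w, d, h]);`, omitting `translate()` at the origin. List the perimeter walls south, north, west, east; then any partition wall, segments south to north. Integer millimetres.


cube([5000, 100, 2450]);
translate([0, 4900, 0]) cube([5000, 100, 2450]);
translate([0, 100, 0]) cube([100, 4800, 2450]);
translate([4900, 100, 0]) cube([100, 4800, 2450]);
translate([2000, 100, 0]) cube([100, 500, 2450]);
translate([2000, 1600, 0]) cube([100, 3300, 2450]);


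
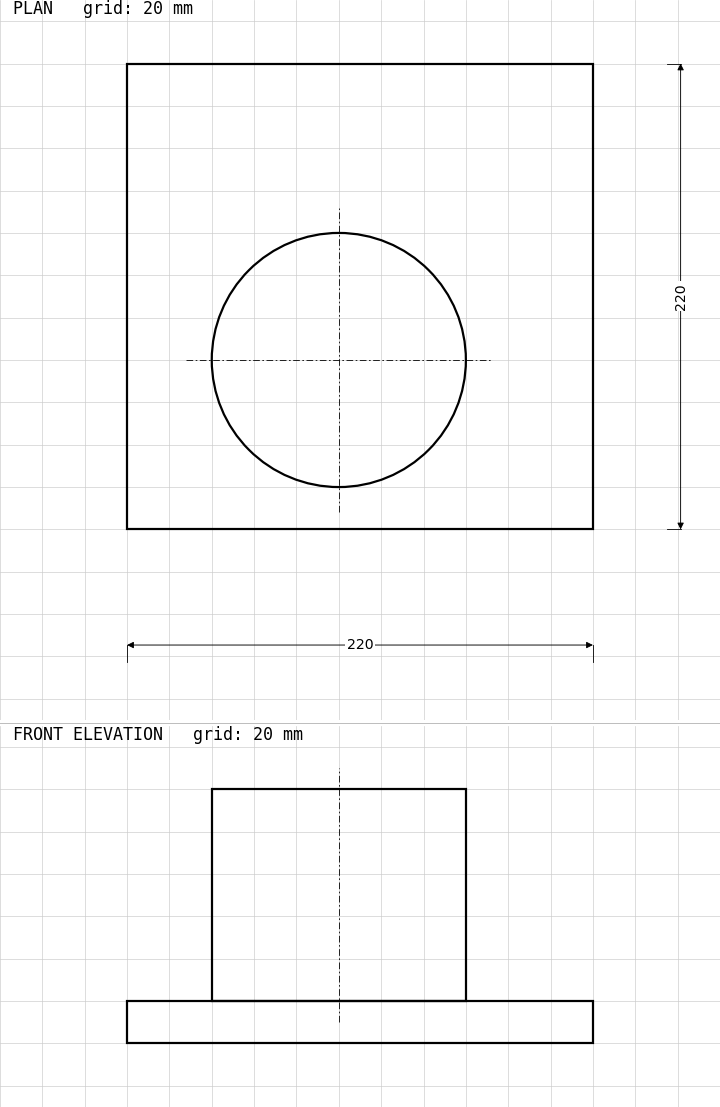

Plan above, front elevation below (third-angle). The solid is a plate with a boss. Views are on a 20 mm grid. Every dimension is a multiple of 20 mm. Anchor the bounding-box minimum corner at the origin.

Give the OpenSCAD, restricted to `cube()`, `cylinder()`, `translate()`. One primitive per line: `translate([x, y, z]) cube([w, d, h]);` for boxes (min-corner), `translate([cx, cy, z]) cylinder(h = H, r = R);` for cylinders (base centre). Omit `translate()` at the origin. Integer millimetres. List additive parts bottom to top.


cube([220, 220, 20]);
translate([100, 80, 20]) cylinder(h = 100, r = 60);
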